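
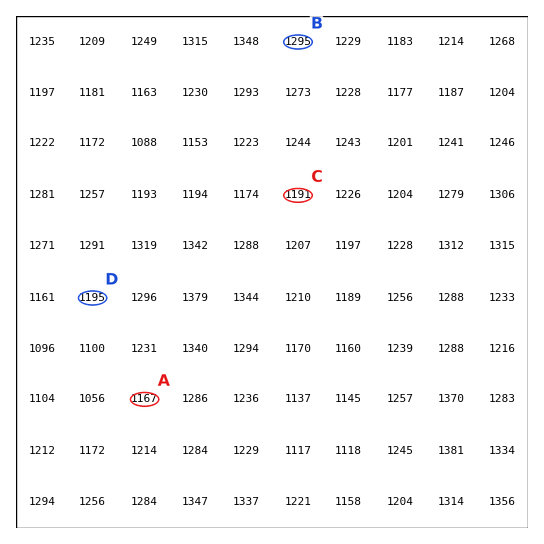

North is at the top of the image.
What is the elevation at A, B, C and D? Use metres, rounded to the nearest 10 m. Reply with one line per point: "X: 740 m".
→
A: 1170 m
B: 1300 m
C: 1190 m
D: 1200 m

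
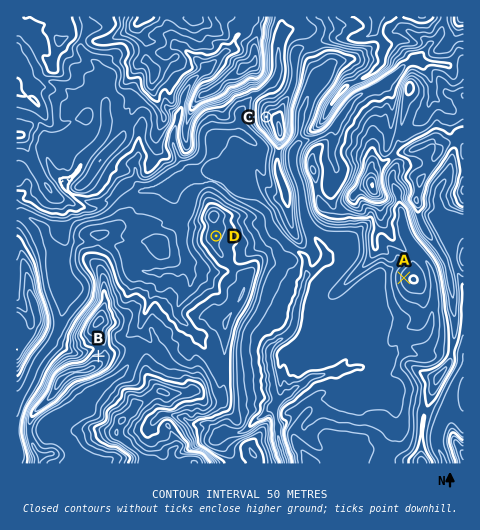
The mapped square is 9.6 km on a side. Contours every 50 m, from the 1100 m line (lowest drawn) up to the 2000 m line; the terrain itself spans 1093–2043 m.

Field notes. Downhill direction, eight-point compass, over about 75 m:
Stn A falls W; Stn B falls N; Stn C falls W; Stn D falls SE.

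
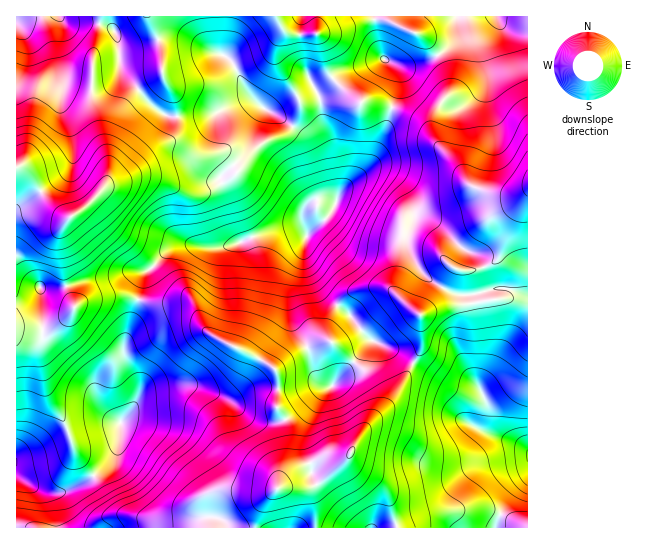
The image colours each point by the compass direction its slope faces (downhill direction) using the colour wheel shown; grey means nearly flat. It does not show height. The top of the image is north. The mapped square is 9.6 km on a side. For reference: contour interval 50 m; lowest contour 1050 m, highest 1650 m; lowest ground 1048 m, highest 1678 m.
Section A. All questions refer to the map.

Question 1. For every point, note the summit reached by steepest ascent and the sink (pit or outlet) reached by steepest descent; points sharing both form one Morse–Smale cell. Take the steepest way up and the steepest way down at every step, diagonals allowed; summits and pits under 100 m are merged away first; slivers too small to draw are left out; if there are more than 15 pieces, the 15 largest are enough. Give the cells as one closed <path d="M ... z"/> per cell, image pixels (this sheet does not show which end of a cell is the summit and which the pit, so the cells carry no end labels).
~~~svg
<path d="M275 16l-126 1 12 33 2 25 12 23 2 27-6 14-18 10-20 18 2 1 20-17 8-4 11 0 21 9 22-3 6 2 8 6 6 10-22 16-21 8-12-3-20-11-16-4-9 0-31 8-20 22-16 10-10 14-1 8 6 44 10 24 7-6 25-5 20 0 11 4 6-26 21-21 14-8 18 0 9 3 21-1 58-20 16 0 6 8 22-20 10-21 33-32 15-35 5-18-22-8-9 2-10-7-22-22-10-39-2-2-30 0-6-6z"/><path d="M142 300l-5 1-13 42 1 18 14 25-2 13-6 12-11 12-1 23-4 11-4 4-22 19-18 9-13 4-14 0 9 6 4 29 197 0 9-25 16-16 4-8 7-7 28-12 23 3 10-9 16-28 28-29 18-34-19-12-25-12-18-24-13-10-10 18-1 12 2 6-6 0-21 8-28 19-9-7-56-28-5-4-7-18-6-8-41 0z"/><path d="M21 167l-5 0 0 360 39 1 1-15-3-14-6-6-6-2 10 2 14-1 20-9 16-12 14-14 5-18 0-16 11-12 6-12 2-13-15-29 0-14 13-38 0-6-10-3-20 0-25 5-7 6-2-2-8-22-6-44 1-8 9-13-20-15-16-24z"/><path d="M415 364l-3 1-21 37-28 29-12 23-10 9-23-3-28 12-7 7-4 8-16 16-6 12-2 13 241-1 12-29 20-21 0-28-18-9-15-4-8-6 0-25-8-16-20 0-8-2z"/><path d="M394 108l-3 2-4 17-15 35-33 32-10 21-21 18-4 13 0 9 4 14 9 17 20 19 17-14 29-4 10 4 28 24 16-18 17-29 8 3 11 0 13-4 11-8 6-14 4-23 17-20 4-7 0-5-14 5-19 0-25-10-15-23-20-20-10-17-7-6z"/><path d="M149 16l-133 1 0 149 5 1 12 12 18 26 16 12 19-10 18-20 4-10 1-43 14-27 18-19 22-13-2-25z"/><path d="M497 16l-39 0-2 21-3 5-14 13-25 10-15 0-6-2 6 10 0 13-7 21 30 14 13 21 20 20 15 23 25 10 19 0 14-6 0-156-22-5z"/><path d="M301 227l-16 0-11 2-47 18-21 1-9-3-18 0-6 3-29 26-5 25 11 4 41 0 6 8 7 18 5 4 66 35 27-19 21-8 6 0-2-6 1-12 9-17-17-16-12-21-4-14 3-21z"/><path d="M527 196l-20 26-4 23-6 14-11 8-13 4-11 0-8-3-17 29-17 18 1 34-8 14 38 24 8 2 20 0 8 16 0 25 8 6 15 4 16 8 2-1z"/><path d="M457 16l-67 0 1 7-8-4-10 0-32 10-24 5 6 11 4 22 5 11 29 25 9-2 21 7 8-22 0-13-7-10 22 2 25-10 14-13 3-5z"/><path d="M163 76l-22 12-14 14-10 13-9 26 0 36-2 8 31-8 9 0 16 4 20 11 12 3 21-8 22-16-6-10-8-6-6-2-22 3-21-9-11 0-12 6-22 20-8 4 32-28 18-10 4-5 2-9-1-22-3-9z"/><path d="M383 287l-29 4-9 6-6 6 0 3 12 9 18 24 45 24 7-14-1-34-27-24z"/><path d="M527 477l-19 21-11 23 0 7 31-1z"/><path d="M317 16l-41 1 5 10 6 6 26 2 4-2z"/><path d="M527 16l-29 0-1 2 12 11 18 3z"/>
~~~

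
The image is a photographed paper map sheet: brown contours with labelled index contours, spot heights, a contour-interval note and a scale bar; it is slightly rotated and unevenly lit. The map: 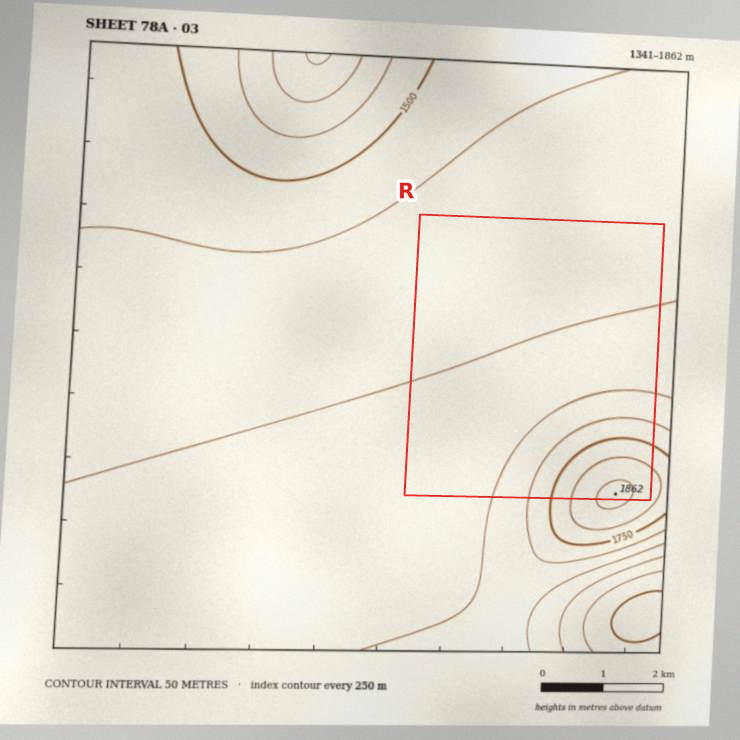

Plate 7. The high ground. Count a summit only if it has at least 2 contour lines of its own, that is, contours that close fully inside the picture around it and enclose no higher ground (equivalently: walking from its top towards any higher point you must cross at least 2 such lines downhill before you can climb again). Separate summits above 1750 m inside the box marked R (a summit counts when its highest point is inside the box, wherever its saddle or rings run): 1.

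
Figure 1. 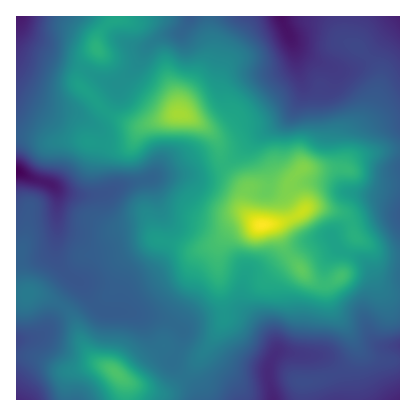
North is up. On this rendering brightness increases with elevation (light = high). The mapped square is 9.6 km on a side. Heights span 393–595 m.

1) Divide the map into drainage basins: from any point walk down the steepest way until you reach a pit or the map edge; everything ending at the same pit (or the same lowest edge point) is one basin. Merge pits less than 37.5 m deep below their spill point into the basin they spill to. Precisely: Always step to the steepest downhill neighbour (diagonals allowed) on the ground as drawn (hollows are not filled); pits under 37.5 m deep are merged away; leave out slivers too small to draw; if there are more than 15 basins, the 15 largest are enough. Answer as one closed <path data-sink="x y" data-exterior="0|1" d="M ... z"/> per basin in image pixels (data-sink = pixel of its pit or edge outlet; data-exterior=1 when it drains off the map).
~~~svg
<path data-sink="16 172" data-exterior="1" d="M182 114l-6 0-26 9-6 3-12 15-16 4-34-5-36 2-14-5-16-1 0 158 20 0 26 12 12 14 8 22 6 10 8 9 8 5-14-1-18 7-4 6 0 22 58 0-2-20 30 12 6 1 10-3 23-22 22-32 10-18-7-48 0-20 2-6 10-13 8-4 10-3 11 0-14-14-1-12 2-8-23-28-4-18-5-8-18-15z"/><path data-sink="282 16" data-exterior="1" d="M400 16l-284 0 0 4-8 3-9 11-3 8 1 8-14 16-4 10 0 8 27 28 24 12 12 2 34-12 6 0 24 14 13 16 4 18 23 28-2 8 1 12 15 15 22-3 28-15 14 1 18 5 6 5 7 18 13 10 2 20 9 20 11 8 10 0z"/><path data-sink="274 400" data-exterior="1" d="M270 224l-22 0-10 3-8 4-10 13-2 6 0 20 7 48-10 18-22 32-19 19-14 6-22-6-14-7 2 20 274 0 0-106-10 0-11-8-9-20-2-20-12-9-10 15-4 22-14 10-8 0-10-5-7-7-18-22-10-24z"/><path data-sink="16 16" data-exterior="1" d="M116 16l-100 0 0 120 16 1 14 5 36-2 34 5 16-4 13-15-9 0-26-12-31-30 0-8 4-10 14-16-1-8 3-8 9-11 8-3z"/><path data-sink="16 400" data-exterior="1" d="M30 293l-14 3 0 104 50 0 4-26 20-9 12-1-6-3-8-9-6-10-8-22-12-14-18-10z"/>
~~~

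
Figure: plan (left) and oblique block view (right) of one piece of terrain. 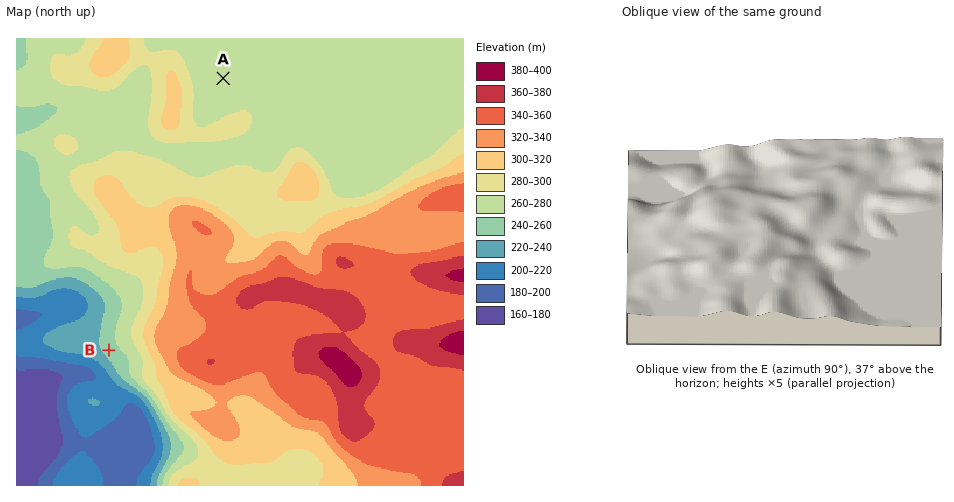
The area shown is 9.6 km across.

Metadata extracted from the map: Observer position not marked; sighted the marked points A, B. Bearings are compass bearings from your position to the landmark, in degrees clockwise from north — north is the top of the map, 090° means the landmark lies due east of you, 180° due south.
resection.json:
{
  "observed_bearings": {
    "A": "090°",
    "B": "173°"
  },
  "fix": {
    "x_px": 75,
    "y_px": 78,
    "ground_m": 285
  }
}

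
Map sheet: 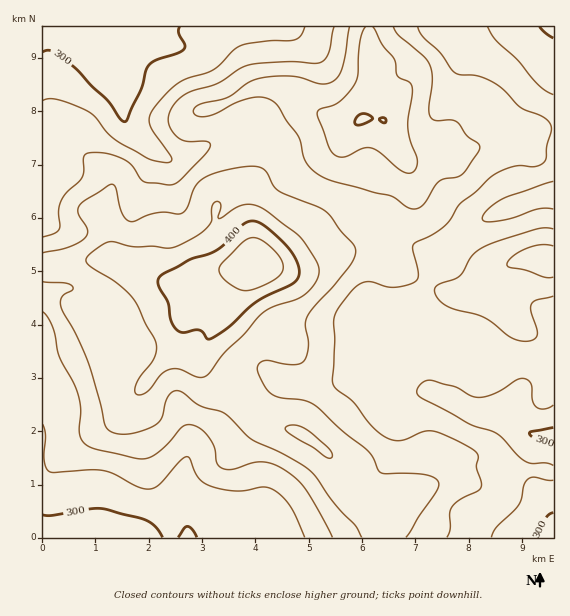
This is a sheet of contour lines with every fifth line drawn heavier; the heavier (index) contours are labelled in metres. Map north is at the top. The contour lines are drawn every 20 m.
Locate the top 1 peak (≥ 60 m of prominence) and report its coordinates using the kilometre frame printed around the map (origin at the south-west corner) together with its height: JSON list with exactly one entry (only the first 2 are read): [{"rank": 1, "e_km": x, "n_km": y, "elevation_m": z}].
[{"rank": 1, "e_km": 4.06, "n_km": 5.11, "elevation_m": 434}]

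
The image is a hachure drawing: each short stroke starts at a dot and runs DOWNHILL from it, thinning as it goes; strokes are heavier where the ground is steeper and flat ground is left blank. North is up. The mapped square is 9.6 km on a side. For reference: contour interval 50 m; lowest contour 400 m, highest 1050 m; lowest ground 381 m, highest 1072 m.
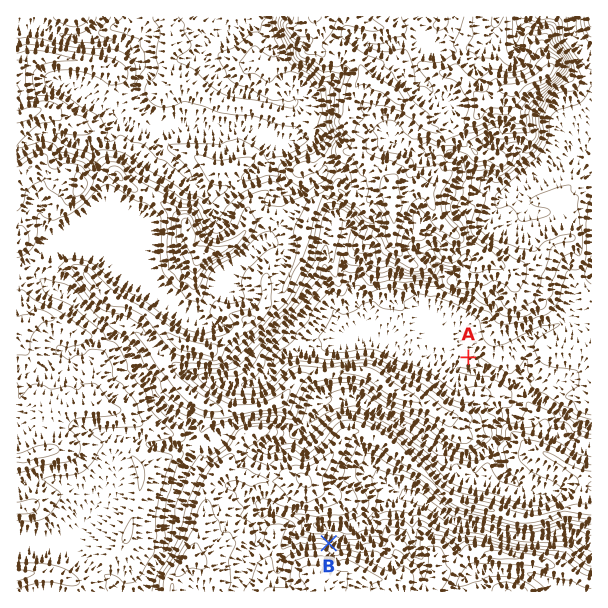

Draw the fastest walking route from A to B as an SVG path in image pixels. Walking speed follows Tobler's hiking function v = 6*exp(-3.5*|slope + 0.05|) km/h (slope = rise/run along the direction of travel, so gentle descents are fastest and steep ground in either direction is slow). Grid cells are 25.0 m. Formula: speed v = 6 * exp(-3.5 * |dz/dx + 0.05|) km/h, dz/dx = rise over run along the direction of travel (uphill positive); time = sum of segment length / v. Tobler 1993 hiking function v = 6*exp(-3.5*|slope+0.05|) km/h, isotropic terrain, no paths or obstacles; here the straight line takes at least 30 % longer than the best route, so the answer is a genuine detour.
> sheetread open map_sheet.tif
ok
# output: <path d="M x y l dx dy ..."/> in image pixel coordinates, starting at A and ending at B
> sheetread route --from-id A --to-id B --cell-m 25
<path d="M468 357l3 2 2 1 3 6-2 3 0 2 2 3 3 3 6 3 1 1 8 15 0 3-3 6 0 2 1 3 2 1 3 2 1 1 2 3 0 2-5 9 0 9-7 16-12 12-5 9-10 11-3 1-9 0-12-6-3 0-3 2-2 0-15-8-19 0-9 5-3 6 0 7-5 9 0 3-9 18-13 14-15 7-12 0"/>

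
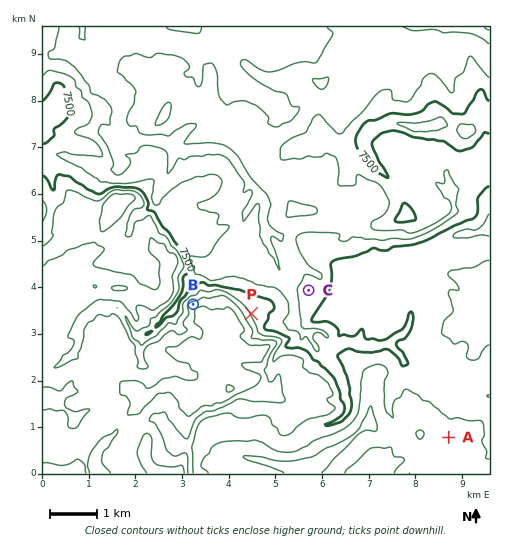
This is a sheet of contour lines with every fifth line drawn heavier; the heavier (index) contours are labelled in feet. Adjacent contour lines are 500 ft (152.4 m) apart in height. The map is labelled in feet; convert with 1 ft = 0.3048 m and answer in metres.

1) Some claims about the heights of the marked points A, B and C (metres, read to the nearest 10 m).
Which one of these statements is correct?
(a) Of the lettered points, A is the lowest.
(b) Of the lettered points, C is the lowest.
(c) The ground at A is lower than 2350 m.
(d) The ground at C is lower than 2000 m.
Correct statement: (b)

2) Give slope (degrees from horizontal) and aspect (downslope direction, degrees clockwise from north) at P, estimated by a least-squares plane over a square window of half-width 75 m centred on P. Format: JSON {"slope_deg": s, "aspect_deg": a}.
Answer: {"slope_deg": 31, "aspect_deg": 64}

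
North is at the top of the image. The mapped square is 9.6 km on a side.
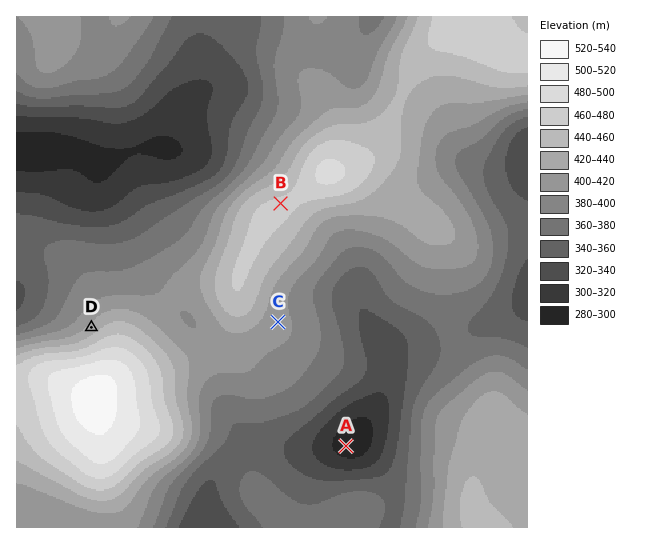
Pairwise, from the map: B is above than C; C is below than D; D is above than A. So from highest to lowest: B D C A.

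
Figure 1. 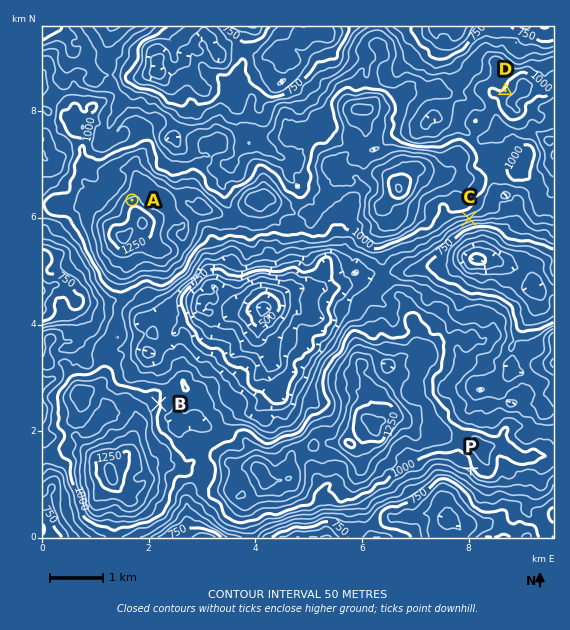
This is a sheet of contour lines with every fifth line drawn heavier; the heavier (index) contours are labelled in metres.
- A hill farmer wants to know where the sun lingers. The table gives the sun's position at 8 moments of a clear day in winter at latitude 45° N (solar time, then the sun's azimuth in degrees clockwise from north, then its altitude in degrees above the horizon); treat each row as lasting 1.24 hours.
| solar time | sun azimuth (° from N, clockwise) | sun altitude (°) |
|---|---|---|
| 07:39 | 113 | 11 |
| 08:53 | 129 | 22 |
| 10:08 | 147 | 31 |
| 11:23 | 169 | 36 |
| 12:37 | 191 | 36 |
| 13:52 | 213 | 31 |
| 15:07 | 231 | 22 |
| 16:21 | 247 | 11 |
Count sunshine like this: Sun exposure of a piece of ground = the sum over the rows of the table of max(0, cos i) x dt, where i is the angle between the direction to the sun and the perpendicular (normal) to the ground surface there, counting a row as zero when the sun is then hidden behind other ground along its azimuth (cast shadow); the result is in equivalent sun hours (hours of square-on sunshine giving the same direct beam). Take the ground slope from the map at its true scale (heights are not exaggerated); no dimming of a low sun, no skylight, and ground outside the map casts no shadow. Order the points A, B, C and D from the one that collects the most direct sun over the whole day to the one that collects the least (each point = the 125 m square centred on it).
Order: C > B > D > A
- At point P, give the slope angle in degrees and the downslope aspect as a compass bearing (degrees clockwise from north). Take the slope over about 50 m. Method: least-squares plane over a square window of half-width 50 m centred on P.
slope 27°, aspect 233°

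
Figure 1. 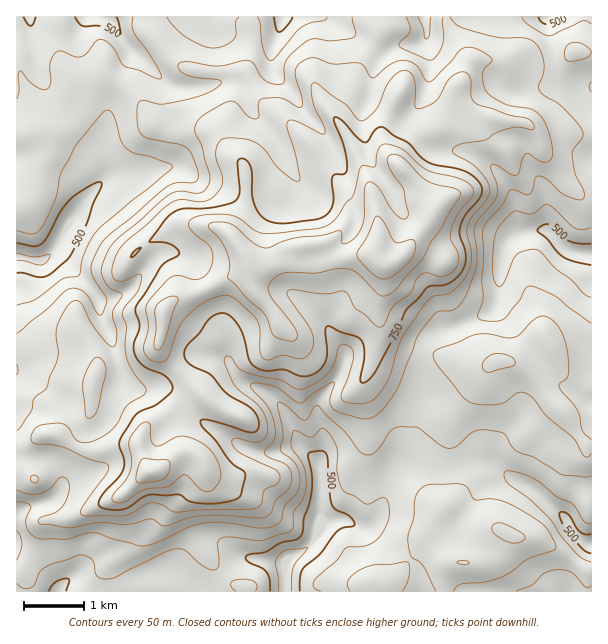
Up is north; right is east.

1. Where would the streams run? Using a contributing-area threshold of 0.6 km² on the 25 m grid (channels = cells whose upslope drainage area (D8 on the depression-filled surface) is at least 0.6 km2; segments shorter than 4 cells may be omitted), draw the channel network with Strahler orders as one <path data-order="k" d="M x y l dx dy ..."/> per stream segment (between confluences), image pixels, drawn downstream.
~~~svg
<path data-order="1" d="M524 591l42 0"/><path data-order="2" d="M186 585l2 2 0 4 1 0"/><path data-order="1" d="M68 581l-9 9"/><path data-order="3" d="M285 578l0 13"/><path data-order="1" d="M177 575l9 9 0 1"/><path data-order="1" d="M242 555l1 2 12 1 2 2 25 0 0 10 2 2 0 4 1 2"/><path data-order="3" d="M312 536l-1 9-5 4-1 0-6 5-8 1 0 5-4 9-2 9"/><path data-order="1" d="M150 527l0 3-1 1 0 17 37 37"/><path data-order="1" d="M464 516l9-12 1-4 18-18 2 0 3-3 15 0"/><path data-order="2" d="M57 494l-7 7-24 6-3 2-6 6 0 28"/><path data-order="1" d="M60 488l-3 6"/><path data-order="1" d="M77 479l-6 1-14 14"/><path data-order="2" d="M513 479l18 9 6 6 2 0 31 30 5 10 6 6 6 3 4 0 0 2"/><path data-order="3" d="M320 468l0 45-5 6-3 17"/><path data-order="2" d="M318 464l0 3 2 1"/><path data-order="1" d="M495 464l12 12 2 0 3 3"/><path data-order="1" d="M500 437l-3 4 0 21 16 17"/><path data-order="1" d="M201 422l15 7 3 3 9 5 5 4 4 2 3 3 6 3 9 1 2 2 21 0 1-2 9-1 2-2 12 0 16 17"/><path data-order="1" d="M110 414l3-18 6-9 1-9"/><path data-order="1" d="M420 405l-1 15-2 2 0 15-18 18-4 18-6 12 0 3-2 1-3 12-3 5 0 3-3 6-12 12-9 0-10-6-20 0-15 15"/><path data-order="1" d="M129 387l-9-9"/><path data-order="2" d="M120 378l0-6-1-1 0-6-2-2 0-4-1-2-2-10-1-2-2-7-9-17 0-3-1-1 0-9-2-2 0-6-1-3"/><path data-order="1" d="M32 377l-2-2-13-1 0-3"/><path data-order="2" d="M228 362l3 6 5 4 0 2 9 9 6 1 15 8 3 3 1 0 12 12 14 25 0 3 4 9 18 18 0 2"/><path data-order="1" d="M222 357l2 0 4 5"/><path data-order="1" d="M225 338l0 16 3 5 0 3"/><path data-order="1" d="M440 330l3 0 1-1 6 0 2-2"/><path data-order="2" d="M329 329l4 6 0 1 8 8 3 6 0 13-9 18-9 9 0 2-6 6-2 3 0 19 2 2 0 4 1 2 0 28-1 2 0 10"/><path data-order="2" d="M452 327l7-1 11-6 3 0 4-3 3 0 6-3 11-11 0-4 1-2 0-21 2-1 0-9 1-2 2-13 3-6 10-11"/><path data-order="1" d="M329 321l0 8"/><path data-order="1" d="M440 320l6 7 6 0"/><path data-order="1" d="M306 306l23 23"/><path data-order="2" d="M98 297l-8-9 0-1-34-35-3 0-6 6-2 0"/><path data-order="1" d="M17 285l0-28"/><path data-order="1" d="M591 281l0-27"/><path data-order="3" d="M45 258l-1 2-14 0-1-2-5 0-1-1-6 0"/><path data-order="1" d="M182 254l-21 0-3 3-2 0-13 13 0 2-5 4 0 2-4 4 0 2-9 9-9 4-18 0"/><path data-order="2" d="M516 234l2-1 7 0 2-2"/><path data-order="2" d="M551 233l15 16 6 2 1 1 6 0 2 2 10 0"/><path data-order="2" d="M527 231l21 0 3 2"/><path data-order="1" d="M354 212l-3-8-7-7-24 0-8-8-4-1-15-15"/><path data-order="2" d="M83 201l-6 8-3 7-8 8-6 12 0 3-3 6-12 13"/><path data-order="1" d="M396 201l-1-1 0-3-2-2-1-6-3-3-3-6-5-4 0-2-9-9-3-6 0-4-1-2 0-7-2-2 0-4-1-2 0-4-2-2 0-24 6-12 0-4 2-2 0-10 1-2 0-4 2-2 0-3 3-6 15-15 3-1 3 0 1-2 15 0 2-1 3 0 7-8 0-6"/><path data-order="1" d="M297 191l0-12-4-5 0-1"/><path data-order="1" d="M542 185l1 3 0 4 2 2 0 33 6 6"/><path data-order="2" d="M293 173l-11-20 0-3-4-9-8-9 0-1-18-18-9-24-7-8-15 0-6 3-12 2-2 1-25 0-2-1-3 0-10-9-2 0-34-33 0-2-5-4-6-11-9-9-3-1-12 0"/><path data-order="1" d="M185 170l-6-2-2-1-12 0-1 1-6 0-2 2-4 0-2 1-7 0-2 2-25 0-2 1-3 0-6 6-1 0-21 21"/><path data-order="1" d="M462 152l5 0 1 1 3 0 2 2 6 1 9 8 1 0 12 12 0 1 5 5 0 1 6 8 0 3 1 1 0 17 2 1 0 8 1 1 0 3 6 6 5 0"/><path data-order="1" d="M105 132l0 8-1 1 0 38-21 21 0 1"/><path data-order="1" d="M318 128l0-2-16-16-6-12-21-21-2-6-1-2 0-21 4-9 0-3 2-1 0-3 3-6 1-9"/><path data-order="1" d="M426 90l0-6 2-1 0-9 1-2 0-22-1-2 0-16-2-2"/><path data-order="1" d="M506 90l22 0 2-1 61 0 0-2"/><path data-order="1" d="M38 71l0-5-2-1 0-17-1-1 0-6-2-2 0-7-1-2 0-7-2-2 0-4"/><path data-order="2" d="M426 30l0-9-1-1 0-3"/><path data-order="1" d="M329 20l-2-2-4 0-2-1-39 0"/><path data-order="1" d="M86 17l4 0"/><path data-order="1" d="M507 17l47 0"/>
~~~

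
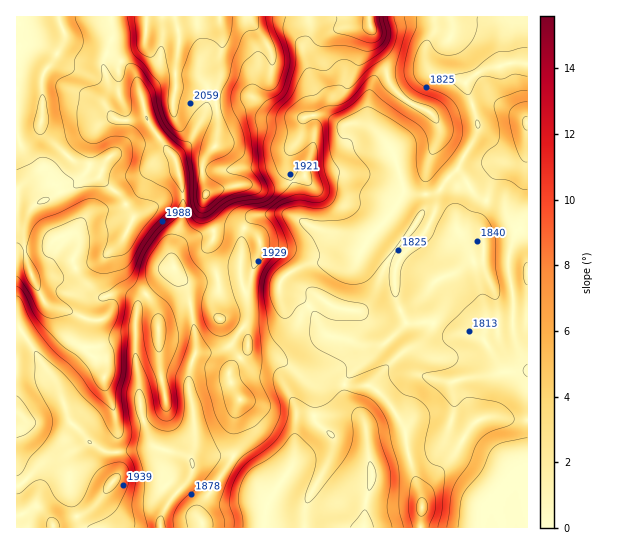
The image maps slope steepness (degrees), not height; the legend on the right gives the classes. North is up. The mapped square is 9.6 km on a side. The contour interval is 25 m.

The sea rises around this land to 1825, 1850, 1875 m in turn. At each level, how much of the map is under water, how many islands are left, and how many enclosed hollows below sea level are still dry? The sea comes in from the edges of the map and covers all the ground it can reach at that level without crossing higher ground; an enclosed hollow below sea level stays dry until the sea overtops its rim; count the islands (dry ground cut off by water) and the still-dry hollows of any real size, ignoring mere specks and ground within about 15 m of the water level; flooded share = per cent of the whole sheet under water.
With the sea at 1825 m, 21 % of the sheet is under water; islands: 0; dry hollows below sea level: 0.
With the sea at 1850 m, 38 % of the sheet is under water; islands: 0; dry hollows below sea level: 0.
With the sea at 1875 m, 47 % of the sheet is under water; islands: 0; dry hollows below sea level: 0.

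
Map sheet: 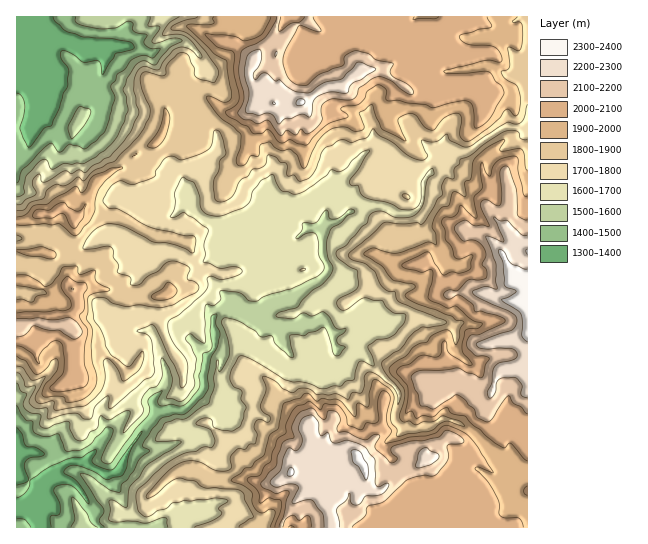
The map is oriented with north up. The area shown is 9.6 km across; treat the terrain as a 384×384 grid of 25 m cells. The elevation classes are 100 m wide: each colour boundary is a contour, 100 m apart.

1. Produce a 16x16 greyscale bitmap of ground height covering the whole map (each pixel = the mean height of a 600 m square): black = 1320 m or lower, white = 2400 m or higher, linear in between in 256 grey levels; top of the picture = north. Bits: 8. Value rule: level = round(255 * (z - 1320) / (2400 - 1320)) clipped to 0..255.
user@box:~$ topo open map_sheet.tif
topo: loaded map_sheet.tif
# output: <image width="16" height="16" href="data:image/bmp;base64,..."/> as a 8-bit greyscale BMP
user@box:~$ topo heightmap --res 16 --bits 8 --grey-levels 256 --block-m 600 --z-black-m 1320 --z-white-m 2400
<image width="16" height="16" href="data:image/bmp;base64,Qk02BQAAAAAAADYEAAAoAAAAEAAAABAAAAABAAgAAAAAAAABAAATCwAAEwsAAAABAAAAAAAAAAAAAAEBAQACAgIAAwMDAAQEBAAFBQUABgYGAAcHBwAICAgACQkJAAoKCgALCwsADAwMAA0NDQAODg4ADw8PABAQEAAREREAEhISABMTEwAUFBQAFRUVABYWFgAXFxcAGBgYABkZGQAaGhoAGxsbABwcHAAdHR0AHh4eAB8fHwAgICAAISEhACIiIgAjIyMAJCQkACUlJQAmJiYAJycnACgoKAApKSkAKioqACsrKwAsLCwALS0tAC4uLgAvLy8AMDAwADExMQAyMjIAMzMzADQ0NAA1NTUANjY2ADc3NwA4ODgAOTk5ADo6OgA7OzsAPDw8AD09PQA+Pj4APz8/AEBAQABBQUEAQkJCAENDQwBEREQARUVFAEZGRgBHR0cASEhIAElJSQBKSkoAS0tLAExMTABNTU0ATk5OAE9PTwBQUFAAUVFRAFJSUgBTU1MAVFRUAFVVVQBWVlYAV1dXAFhYWABZWVkAWlpaAFtbWwBcXFwAXV1dAF5eXgBfX18AYGBgAGFhYQBiYmIAY2NjAGRkZABlZWUAZmZmAGdnZwBoaGgAaWlpAGpqagBra2sAbGxsAG1tbQBubm4Ab29vAHBwcABxcXEAcnJyAHNzcwB0dHQAdXV1AHZ2dgB3d3cAeHh4AHl5eQB6enoAe3t7AHx8fAB9fX0Afn5+AH9/fwCAgIAAgYGBAIKCggCDg4MAhISEAIWFhQCGhoYAh4eHAIiIiACJiYkAioqKAIuLiwCMjIwAjY2NAI6OjgCPj48AkJCQAJGRkQCSkpIAk5OTAJSUlACVlZUAlpaWAJeXlwCYmJgAmZmZAJqamgCbm5sAnJycAJ2dnQCenp4An5+fAKCgoAChoaEAoqKiAKOjowCkpKQApaWlAKampgCnp6cAqKioAKmpqQCqqqoAq6urAKysrACtra0Arq6uAK+vrwCwsLAAsbGxALKysgCzs7MAtLS0ALW1tQC2trYAt7e3ALi4uAC5ubkAurq6ALu7uwC8vLwAvb29AL6+vgC/v78AwMDAAMHBwQDCwsIAw8PDAMTExADFxcUAxsbGAMfHxwDIyMgAycnJAMrKygDLy8sAzMzMAM3NzQDOzs4Az8/PANDQ0ADR0dEA0tLSANPT0wDU1NQA1dXVANbW1gDX19cA2NjYANnZ2QDa2toA29vbANzc3ADd3d0A3t7eAN/f3wDg4OAA4eHhAOLi4gDj4+MA5OTkAOXl5QDm5uYA5+fnAOjo6ADp6ekA6urqAOvr6wDs7OwA7e3tAO7u7gDv7+8A8PDwAPHx8QDy8vIA8/PzAPT09AD19fUA9vb2APf39wD4+PgA+fn5APr6+gD7+/sA/Pz8AP39/QD+/v4A////AAodLEhUVV5/ss3GsK6uq5wPEyEwZ3N2n9Pa3Mu4raSWFiYmJUBYZX7B2dW1vbueoD1bUUEtRFRrnr2Zl5igs69onYJkQ0BNaGdfZYaywcTNnaGEbVhFP1FFSU1okZ++1q+zfGRhTjc2PEJOVGuIsNaIm4l3gmxLSkRHWHCSrcbrgn95amxpUk1NSmeJmJu24oiSfXBoYFNOSkNPa26hvMtbhIZpY1pyW1pSVGVlfKK1Lz1TfHhtdn19dF9kb2eLmxEiKFODfoOpvaeGgYOBkHgMFiFJf3+L09fItZ+opK2PCRIUL1lvi824ssa4qqelhQwTISRHdZqiubCrpqutoY8="/>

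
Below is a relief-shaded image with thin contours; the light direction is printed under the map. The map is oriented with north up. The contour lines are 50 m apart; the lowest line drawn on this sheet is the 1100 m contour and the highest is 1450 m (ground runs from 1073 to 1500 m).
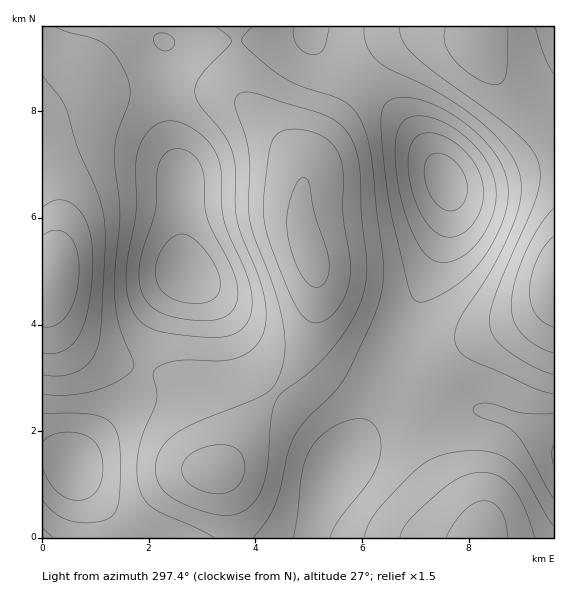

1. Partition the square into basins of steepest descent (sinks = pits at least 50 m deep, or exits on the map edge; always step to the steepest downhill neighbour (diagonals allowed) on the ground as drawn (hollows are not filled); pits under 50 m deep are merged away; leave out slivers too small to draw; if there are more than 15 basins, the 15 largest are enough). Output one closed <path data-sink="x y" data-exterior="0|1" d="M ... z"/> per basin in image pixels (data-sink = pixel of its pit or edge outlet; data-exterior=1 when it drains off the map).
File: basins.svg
<path data-sink="445 180" data-exterior="0" d="M553 26l-318 1 2 45 4 21 6 11 43 45 9 14 4 10-2 50 16 56 0 28-3 16 1 22 7 11 17 13 70 34 6 9 4 14-1-14 5-19 12-18 20-21 17-12 64-29 18-17z"/><path data-sink="188 273" data-exterior="0" d="M235 26l-193 1 0 120 8 13 8 33 0 42-9 45 0 20 4 13 12 19 20 17 26 12 58 16 22 10 15 18 8 19 4 25-2 21 5-3 10-11 27-43 31-36 10-16 12-30 6-30-2-29-14-49 2-50-4-10-9-14-43-45-6-11-4-21 0-40z"/><path data-sink="336 468" data-exterior="0" d="M315 313l-9 34-11 21-37 45-27 43-10 11-6 4 6 5 6 16 6 24 1 21 245 1 2-7-3-8-28-34-16-24-12-26-5-23-6-11-24-14-39-17-24-16-10-17z"/><path data-sink="72 465" data-exterior="0" d="M48 279l-6 1 0 257 191 1 0-22-6-24-6-16-6-5 3-14-3-28-5-16-9-16-10-10-15-8-65-18-34-18-12-11-12-19-4-13z"/><path data-sink="553 455" data-exterior="1" d="M553 297l-17 16-64 29-17 12-24 26-12 24 0 23 7 21 20 36 32 39 3 8-1 7 74-1z"/>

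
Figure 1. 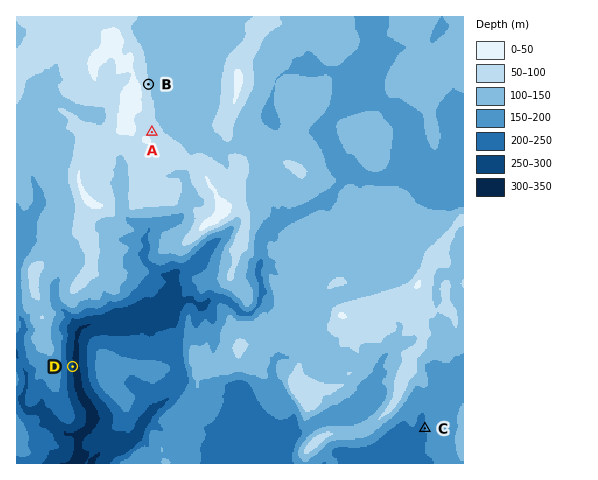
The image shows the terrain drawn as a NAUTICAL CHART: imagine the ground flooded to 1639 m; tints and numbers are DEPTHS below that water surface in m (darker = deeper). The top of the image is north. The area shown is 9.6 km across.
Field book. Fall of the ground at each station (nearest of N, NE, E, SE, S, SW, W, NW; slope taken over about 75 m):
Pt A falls NE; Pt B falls E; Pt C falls W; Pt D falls E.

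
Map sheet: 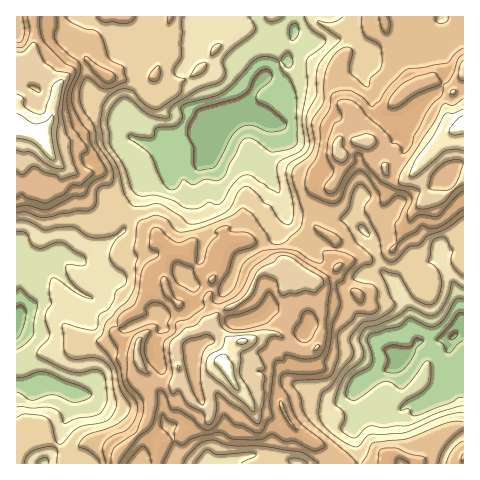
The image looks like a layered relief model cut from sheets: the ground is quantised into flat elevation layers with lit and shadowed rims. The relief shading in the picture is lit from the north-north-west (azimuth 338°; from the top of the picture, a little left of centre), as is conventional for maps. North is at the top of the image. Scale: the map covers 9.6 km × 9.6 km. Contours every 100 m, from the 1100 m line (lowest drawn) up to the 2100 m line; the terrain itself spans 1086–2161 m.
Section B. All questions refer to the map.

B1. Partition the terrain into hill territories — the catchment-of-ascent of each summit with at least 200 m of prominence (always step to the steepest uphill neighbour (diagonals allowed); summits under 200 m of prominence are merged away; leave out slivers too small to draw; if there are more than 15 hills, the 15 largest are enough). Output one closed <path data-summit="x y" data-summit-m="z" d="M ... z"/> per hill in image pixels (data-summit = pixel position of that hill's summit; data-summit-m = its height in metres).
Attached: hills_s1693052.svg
<path data-summit="223 361" data-summit-m="2158" d="M263 115l-13 0-15 7-10 10-12 21-6 5-10-4-9 0-20 12-4-2-23 7 1 15-19 45-42 29-12-4-12-8-5 2-7 9-29-1 0 126 15 2 9-6 9 0 28 12-3 3-1 12-9 17-5 18-14 18 0 4 419-1 0-73-5-3-11 8-23 12-7-4-8 0-24 17-19 0-13 3-1-26 4-7 27-19 9-4 6-6 0-5 8-2 10-12-7-16-1-18-13-22-12-13-13-35-15-16-8-3-15 0-17-7-29 1-3-2-4-17-14-29 1-10 7-14 0-18z"/><path data-summit="17 123" data-summit-m="2161" d="M295 16l-278 0-1 241 29 2 7-9 5-2 12 8 12 4 42-28 19-46-1-15 23-7 4 2 20-12 9 0 10 4 2-1 16-25 10-10 10-5-3-11 17-24 5-5 14 0 9-7 1-16 7-25z"/><path data-summit="456 127" data-summit-m="2132" d="M442 16l6 22 0 9-4 5-11-2-9-12-14 4-4-8 0-18-55 0 5 9 0 10-3 4-42 4-17-9-6 20-1 16-9 7-14 0-22 29 3 12 5-3 13 0 11 8 0 18-7 14-1 10 14 29 4 17 3 2 29-1 17 7 15 0 8 3 15 16 13 35 11 11 1-5 9-10 16-3 16-7 4-4-1-9 12-7 12-12 0-206-13 1z"/>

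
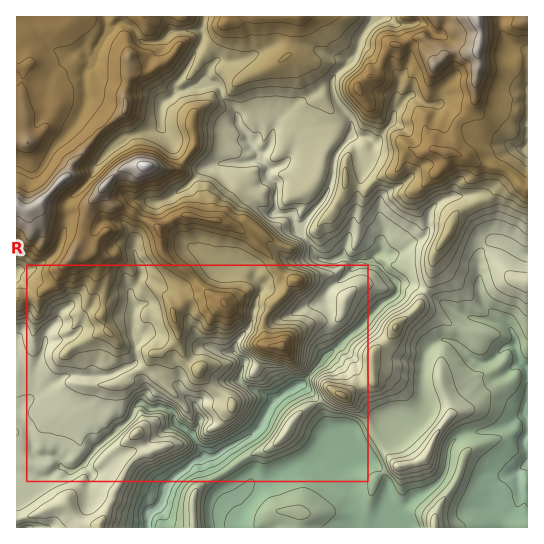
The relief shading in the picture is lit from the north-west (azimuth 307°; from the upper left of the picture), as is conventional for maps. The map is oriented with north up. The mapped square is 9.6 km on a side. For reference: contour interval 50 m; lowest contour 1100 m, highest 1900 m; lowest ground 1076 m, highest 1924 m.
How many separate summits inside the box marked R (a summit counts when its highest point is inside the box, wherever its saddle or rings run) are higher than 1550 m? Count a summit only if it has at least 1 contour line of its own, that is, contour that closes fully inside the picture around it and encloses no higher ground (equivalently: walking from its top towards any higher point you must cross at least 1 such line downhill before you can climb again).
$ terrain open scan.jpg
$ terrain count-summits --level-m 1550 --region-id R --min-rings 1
6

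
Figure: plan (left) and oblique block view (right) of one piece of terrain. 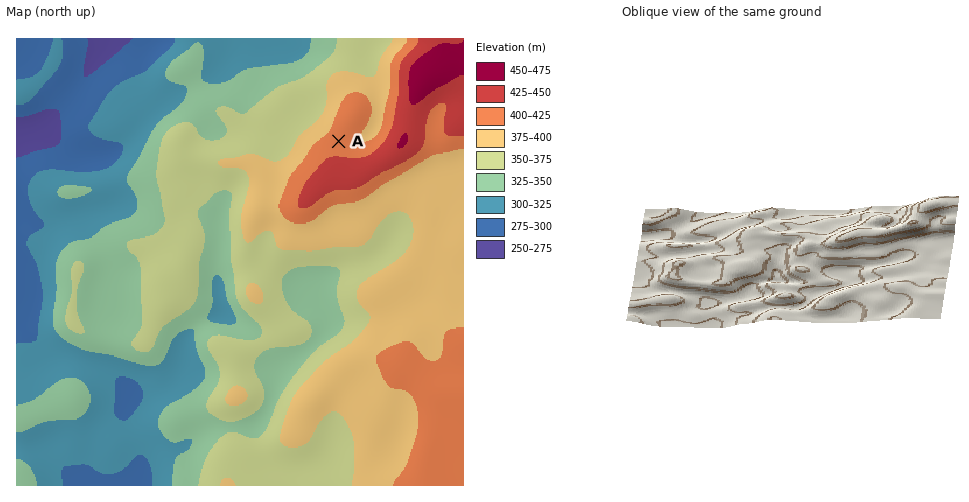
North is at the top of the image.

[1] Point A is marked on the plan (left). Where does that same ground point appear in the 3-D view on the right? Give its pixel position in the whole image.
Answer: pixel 867 227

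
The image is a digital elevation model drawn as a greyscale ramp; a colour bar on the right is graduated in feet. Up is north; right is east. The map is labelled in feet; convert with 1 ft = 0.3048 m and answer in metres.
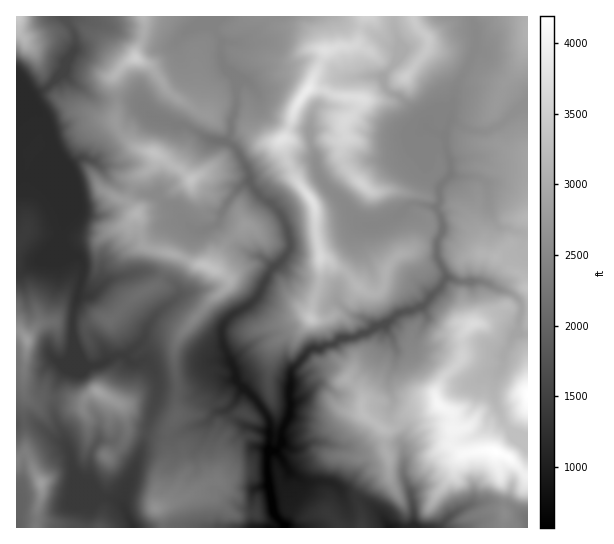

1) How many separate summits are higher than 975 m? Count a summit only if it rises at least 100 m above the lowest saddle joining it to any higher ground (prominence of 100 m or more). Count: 7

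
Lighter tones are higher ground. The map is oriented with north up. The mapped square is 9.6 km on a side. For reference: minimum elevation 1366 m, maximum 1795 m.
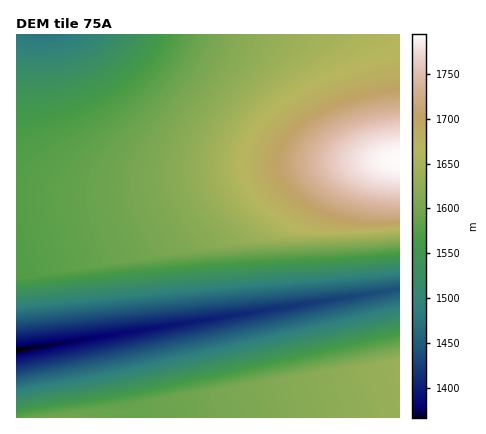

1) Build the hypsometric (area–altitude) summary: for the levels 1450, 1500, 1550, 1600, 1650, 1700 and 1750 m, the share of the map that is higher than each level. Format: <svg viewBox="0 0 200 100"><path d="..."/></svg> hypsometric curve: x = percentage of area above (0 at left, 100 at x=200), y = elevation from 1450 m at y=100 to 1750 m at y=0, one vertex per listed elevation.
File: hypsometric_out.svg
<svg viewBox="0 0 200 100"><path d="M182 100l-19-17-25-16-54-17-45-17-21-16-11-17"/></svg>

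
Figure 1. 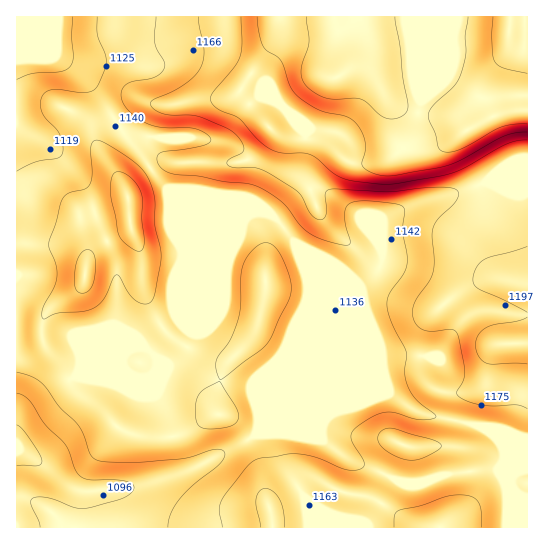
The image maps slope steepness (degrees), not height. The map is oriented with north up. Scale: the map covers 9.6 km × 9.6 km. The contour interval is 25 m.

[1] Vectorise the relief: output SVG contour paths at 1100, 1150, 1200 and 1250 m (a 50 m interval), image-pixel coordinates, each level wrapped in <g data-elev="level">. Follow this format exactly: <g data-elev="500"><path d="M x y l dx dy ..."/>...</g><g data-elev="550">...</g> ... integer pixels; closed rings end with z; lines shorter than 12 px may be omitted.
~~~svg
<g data-elev="1100"><path d="M17 393l6 2 6 5 16 24 20 20 4 7 6 19 6 7 9 3 33 1 9 2 2 4-3 6-8 5-37 10-12-1-27-9-8-1-6 1-2 3 0 4 8 16 1 6"/><path d="M73 17l-1 20 1 21-4 9-10 5-28 2-14 5"/></g><g data-elev="1150"><path d="M205 429l24-2 6-4 3-4 0-5-1-5-18-28-16 9-6 9-2 11 2 12 2 4z"/><path d="M220 379l5-2 41-32 6-8 18-39 1-13-4-16-9-18-9-8-7 0-7 5-7 7-5 10-2 10 0 30-3 14-8 20-11 16-3 7 0 9z"/><path d="M42 318l3 1 13-6 25-2 12-4 9-9 9-19 4-4 3 2 10 18 8 7 5 2 6-1 5-7 7-41-6-30 0-24-3-15-6-12-9-10-19-13-19-10-5 0-3 5 1 28-2 11-5 4-18 5-4 4-2 5-5 19-7 21 0 6 7 17 1 13-4 10-10 18z"/><path d="M156 17l-1 25 2 8 7 12 0 7-4 5-6 3-21 4-7 4-5 8 2 9 9 12 17 10 14 4 32 1 12 5 4 5-3 4-6 3-37 5-6 2-2 4 0 4 2 5 4 4 12 4 23 2 24 5 24 2 11 3 12 7 13 9 18 23 9 8 13 6 21 6 6 0 1-2-5-28 1-8 4-4 8-2 13 0 24 3 9 3 1 4-2 20 4 23 0 11-4 9-14 21-2 7 0 7 5 16 14 26-1 22 3 14 9 13 18 14 1 3-6 2-11 1-24-7-9-1-11 3-13 8-9 7-2 5 2 8 11 20-1 4-5 3-13-1-27-11-19-4-11 0-33 6-9 8-25 33-2 10 3 16"/></g><g data-elev="1200"><path d="M527 317l-8 4-24 3-8 3-9 8-3 10 3 10 8 8 7 1 34 0"/><path d="M527 246l-44 14-7 7-3 12 1 6 4 4 25 11 24 12"/><path d="M241 17l1 28-2 13-7 11-20 24-2 8 7 8 21 10 20 22 14 9 10 3 19 0 8 1 8 5 16 15 12 5 43 5 62-11 15-6 40-23 11-3 10-1"/></g><g data-elev="1250"><path d="M306 17l3 25-8 29 1 8 4 7 9 7 11 5 9 1 20-1 7 2 19 15 10 4 12-4 4-4 1-5-5-28-3-32-5-29"/><path d="M468 17l-3 18 1 20-6 22-7 10-20 19-5 8 1 5 6 15 4 15 6 3 10-1 12-5 34-19 12-3 14 0"/></g>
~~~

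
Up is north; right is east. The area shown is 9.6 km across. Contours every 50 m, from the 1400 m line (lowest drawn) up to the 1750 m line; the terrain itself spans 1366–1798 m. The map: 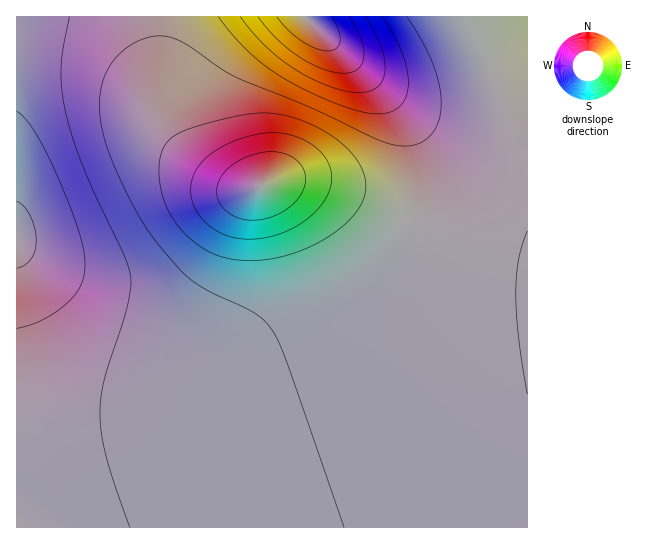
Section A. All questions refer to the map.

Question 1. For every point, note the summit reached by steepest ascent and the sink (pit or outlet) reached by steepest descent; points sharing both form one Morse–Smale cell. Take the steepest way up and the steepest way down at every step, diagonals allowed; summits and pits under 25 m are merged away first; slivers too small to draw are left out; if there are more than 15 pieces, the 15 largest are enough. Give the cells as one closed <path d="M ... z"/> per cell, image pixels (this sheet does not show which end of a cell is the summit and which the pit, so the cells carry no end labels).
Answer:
<path d="M158 16l-142 1 0 510 511 1 1-271-94-25-76-33-33-12-28-6-18 0-22 7-11 0-15-4-16-8-28-21-16-18-10-15-4-13z"/><path d="M527 16l-368 0-2 57 2 41 8 17 20 24 20 16 24 13 15 4 11 0 22-7 35 3 31 9 89 39 93 24z"/>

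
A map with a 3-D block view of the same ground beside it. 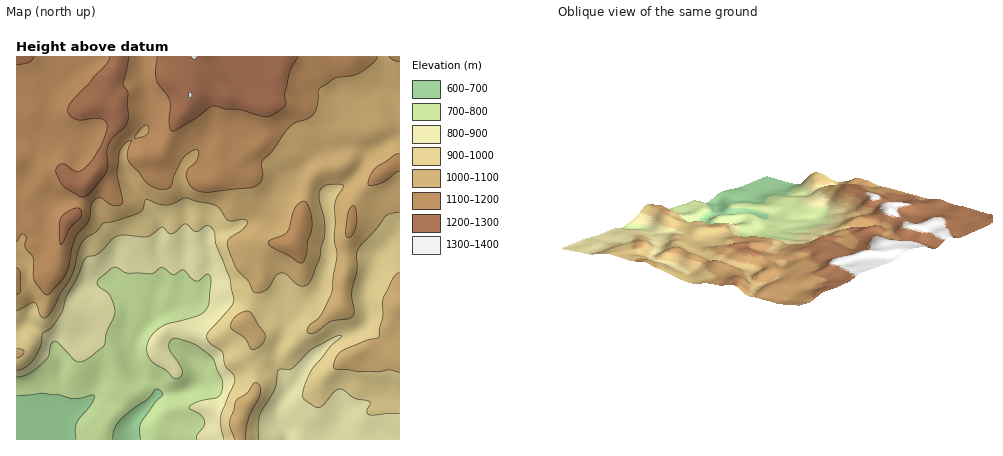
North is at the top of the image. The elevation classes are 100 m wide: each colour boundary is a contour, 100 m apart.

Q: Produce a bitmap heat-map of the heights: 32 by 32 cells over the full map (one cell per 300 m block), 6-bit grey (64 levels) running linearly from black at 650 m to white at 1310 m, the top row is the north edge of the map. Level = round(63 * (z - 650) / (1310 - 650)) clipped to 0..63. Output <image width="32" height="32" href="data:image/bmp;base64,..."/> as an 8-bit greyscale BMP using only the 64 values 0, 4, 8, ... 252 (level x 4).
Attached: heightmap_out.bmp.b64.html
<image width="32" height="32" href="data:image/bmp;base64,Qk02CAAAAAAAADYEAAAoAAAAIAAAACAAAAABAAgAAAAAAAAEAAATCwAAEwsAAAABAAAAAAAAAAAAAAEBAQACAgIAAwMDAAQEBAAFBQUABgYGAAcHBwAICAgACQkJAAoKCgALCwsADAwMAA0NDQAODg4ADw8PABAQEAAREREAEhISABMTEwAUFBQAFRUVABYWFgAXFxcAGBgYABkZGQAaGhoAGxsbABwcHAAdHR0AHh4eAB8fHwAgICAAISEhACIiIgAjIyMAJCQkACUlJQAmJiYAJycnACgoKAApKSkAKioqACsrKwAsLCwALS0tAC4uLgAvLy8AMDAwADExMQAyMjIAMzMzADQ0NAA1NTUANjY2ADc3NwA4ODgAOTk5ADo6OgA7OzsAPDw8AD09PQA+Pj4APz8/AEBAQABBQUEAQkJCAENDQwBEREQARUVFAEZGRgBHR0cASEhIAElJSQBKSkoAS0tLAExMTABNTU0ATk5OAE9PTwBQUFAAUVFRAFJSUgBTU1MAVFRUAFVVVQBWVlYAV1dXAFhYWABZWVkAWlpaAFtbWwBcXFwAXV1dAF5eXgBfX18AYGBgAGFhYQBiYmIAY2NjAGRkZABlZWUAZmZmAGdnZwBoaGgAaWlpAGpqagBra2sAbGxsAG1tbQBubm4Ab29vAHBwcABxcXEAcnJyAHNzcwB0dHQAdXV1AHZ2dgB3d3cAeHh4AHl5eQB6enoAe3t7AHx8fAB9fX0Afn5+AH9/fwCAgIAAgYGBAIKCggCDg4MAhISEAIWFhQCGhoYAh4eHAIiIiACJiYkAioqKAIuLiwCMjIwAjY2NAI6OjgCPj48AkJCQAJGRkQCSkpIAk5OTAJSUlACVlZUAlpaWAJeXlwCYmJgAmZmZAJqamgCbm5sAnJycAJ2dnQCenp4An5+fAKCgoAChoaEAoqKiAKOjowCkpKQApaWlAKampgCnp6cAqKioAKmpqQCqqqoAq6urAKysrACtra0Arq6uAK+vrwCwsLAAsbGxALKysgCzs7MAtLS0ALW1tQC2trYAt7e3ALi4uAC5ubkAurq6ALu7uwC8vLwAvb29AL6+vgC/v78AwMDAAMHBwQDCwsIAw8PDAMTExADFxcUAxsbGAMfHxwDIyMgAycnJAMrKygDLy8sAzMzMAM3NzQDOzs4Az8/PANDQ0ADR0dEA0tLSANPT0wDU1NQA1dXVANbW1gDX19cA2NjYANnZ2QDa2toA29vbANzc3ADd3d0A3t7eAN/f3wDg4OAA4eHhAOLi4gDj4+MA5OTkAOXl5QDm5uYA5+fnAOjo6ADp6ekA6urqAOvr6wDs7OwA7e3tAO7u7gDv7+8A8PDwAPHx8QDy8vIA8/PzAPT09AD19fUA9vb2APf39wD4+PgA+fn5APr6+gD7+/sA/Pz8AP39/QD+/v4A////ABAQEBAQGCAcDAQYMDQ0ODxMbIx4WEg8SExMTFBUVFRUEBAQEBAYHCAUCBQsNDQ0OEx0lHxYQERQVFRQUFhcXFwQEBAQEBAYHCAUDBwwNDhATGyMjGBITFhcXFRUXGBgYBQQEBAUFBQcJCQcFBwgKDA4WICQeFhMXGRkXFxgYGRkHBwYGCAgGCAoKCAYICQcHCRIbICAZFBYaHBoaGxwcHBEMCgkLCwkKCwgGCQ0PCgYKFBofHhkXFhgdHx8gICAgHhUOCw0ODQwMCAkPEA4ICA4ZHh8eGhoYFhohJCQjIyMhHBENDw8PDgwICxEQDAoOFRofISAcHR0YFxwiJCQjIx4dFRAREA8OCwkKEBAOEBUbHiAiIh4cHx8bGBkdICIjGxobFhMREA8MCgoMDw8RExgfIyQhHhweISEeHBscIiMeHiIaFRMQDw4MCwoLDA0PEhkhIh8dHBwfIiQkHhshJSUjJyAVEhAPDQwMCwsLDA0QFRsgHx0dHR4fJSYdGyEmKigsJhkRDw4NDQ0MDAwNDRAVHCEiHx4gHx4jJR0aHyMqKzAuIhQQDg4ODg0NDg4ODxYeIyUiISQiHiInHxodISorLzIpGRMQDxAQDw8PEBARGSMlJiQkKSYfISchGxwfKisuMywdGBQREhMSEhEREhQeJScoKCsuKCEgJSEcGx0rLC4zLyIdGhUWFhUVFBQUFyAlJyksLy8qIiIoJR8dHCssLTMzKiMfGxoaGRgYFxcZHiEkJiYqLywjIiopIyAdLC0tMjcyJyMjIB4cGxsaGxwhIiIjJCguLCMhKiolIiAsLS0uMjMpKSonIiAhHx0fISQmJSQkJispISEoKiYkIy0uLi8zNjAuLCYkJygmJikpKSkpJiQkJychICUpKSYlLC4xNDg6ODErJSktLCksLy8uLS0qJSMlJyUjIyYrKyguLzI1NTU5NSsoLS8uKystLy8vLisnJSQnKSknJCgtLDEwMTIyMTU1LC0yMzEsKywuLy8vLCkoJiUlJickIygsMC8vMDAwMjQuLC8xMi4sKy4uLy8vLCkoJiUkJCQjIyUwLy8vMDAxNDQuKy0yMi8tLS8uLi8tKykoJyYnJyclJDExMDEyNDM1NzIsLTM3NDEvMC8wMTAtKyooJycnJyclMTEwMjU4ODg5My0uMjk7NjM0NDY3NjIvLCknJiYmJiUxMTAxMzY4ODczLi4zOj47ODo5Nzc3NDAtKicmJSUlJTEyMTAxMzY3NjMvMTg8Pjw6Ojc2NjY1MC0rKCcnJiUlMjIxMDAxNDc4Mi8zOjw9PTs4NzY3NzYxLy4tLCspJyg1NDIxMTExNDgzLzM4PD49OTc3Nzc4NzMxMDAxMCwqKg="/>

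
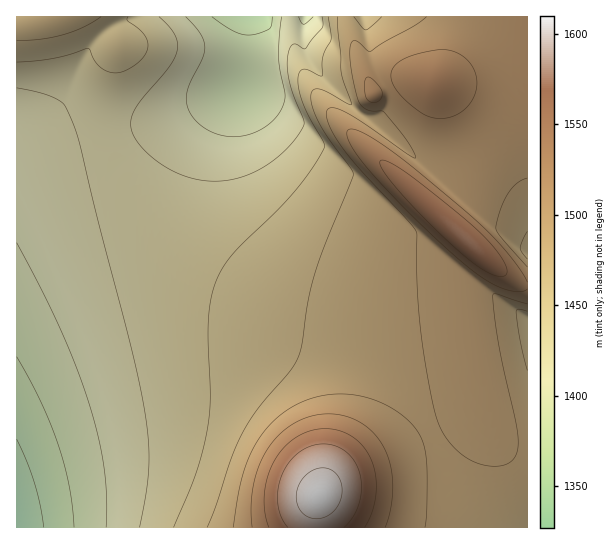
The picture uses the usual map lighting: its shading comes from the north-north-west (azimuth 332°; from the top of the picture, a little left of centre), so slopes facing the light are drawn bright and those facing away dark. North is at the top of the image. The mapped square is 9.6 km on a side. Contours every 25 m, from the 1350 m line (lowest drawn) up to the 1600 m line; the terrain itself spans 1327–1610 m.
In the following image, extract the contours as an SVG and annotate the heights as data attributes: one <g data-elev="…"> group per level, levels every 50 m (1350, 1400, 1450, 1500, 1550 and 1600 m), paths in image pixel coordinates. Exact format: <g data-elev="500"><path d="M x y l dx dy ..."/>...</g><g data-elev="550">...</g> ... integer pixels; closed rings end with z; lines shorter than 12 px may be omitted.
<g data-elev="1350"><path d="M17 439l9 22 9 22 5 22 4 22"/></g><g data-elev="1400"><path d="M17 243l43 86 16 38 13 36 9 34 6 30 3 30-1 30"/><path d="M282 17l-3 38 1 15 5 24-2 12-8 12-12 10-14 7-15 2-13-2-14-5-11-9-7-11-3-9 1-11 16-32 2-11-4-13-15-17"/><path d="M313 17l-10 7-4-7"/></g><g data-elev="1450"><path d="M17 62l37-4 33-10 3 2 5 12 8 7 11 4 11-2 9-5 8-7 4-6 2-7-3-11-6-6-12-8 1-4"/><path d="M328 17l3 21-8 19 0 18-4 1-10-6-6-1-4 3-1 7 1 12 4 13 21 38 0 5-10 19-16 21-20 23-44 43-10 13-8 15-5 17-3 21 2 78-3 32-11 45-22 53"/></g><g data-elev="1500"><path d="M425 527l2-20 0-44-3-17-6-13-12-15-21-13-22-8-22-3-22 2-21 8-19 12-14 15-12 18-9 21-5 23-6 34"/><path d="M527 267l-27-30-4-10 5-18 7-15 9-11 10-5"/><path d="M426 17l-10 8-31 17-14 9-4 0-12-10-4 2-1 6 2 26 8 28 8 7 14 1 3 2 22 28 7 12 2 5-9-4-41-29-23-14-8-3-5 0-3 2-1 5 7 18 13 20 70 78 1 54 3 40 6 45 9 44 7 17 11 15 13 11 15 7 14 2 12-2 8-7 3-11-2-23-18-85-5-43 1-1 3 0 30 10"/></g><g data-elev="1550"><path d="M365 527l7-16 4-17 0-17-4-16-8-14-11-10-14-6-14-2-15 2-13 6-13 10-10 14-6 16-4 17 1 17 4 16"/><path d="M494 275l7 2 4-2 2-2-1-6-8-14-15-17-24-22-49-39-20-12-7-3-3 1 1 6 8 12 38 42 42 38 14 11z"/></g><g data-elev="1600"><path d="M311 518l8 1 9-4 7-6 5-8 2-10-1-10-5-7-7-5-10-1-8 3-8 7-5 9-2 10 2 9 5 8z"/></g>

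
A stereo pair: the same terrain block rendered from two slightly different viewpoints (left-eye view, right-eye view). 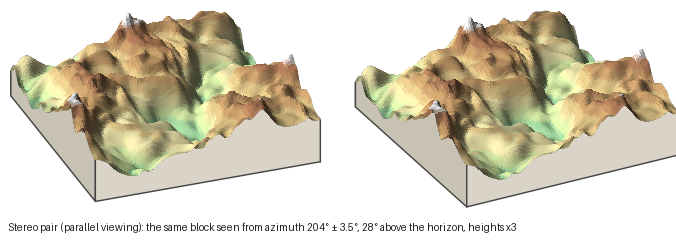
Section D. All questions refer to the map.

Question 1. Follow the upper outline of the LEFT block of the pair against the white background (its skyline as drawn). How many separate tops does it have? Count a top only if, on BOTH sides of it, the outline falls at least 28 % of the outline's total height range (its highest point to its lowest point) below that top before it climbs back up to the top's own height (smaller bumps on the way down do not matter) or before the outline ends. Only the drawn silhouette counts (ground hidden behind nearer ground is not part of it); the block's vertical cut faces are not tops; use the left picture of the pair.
1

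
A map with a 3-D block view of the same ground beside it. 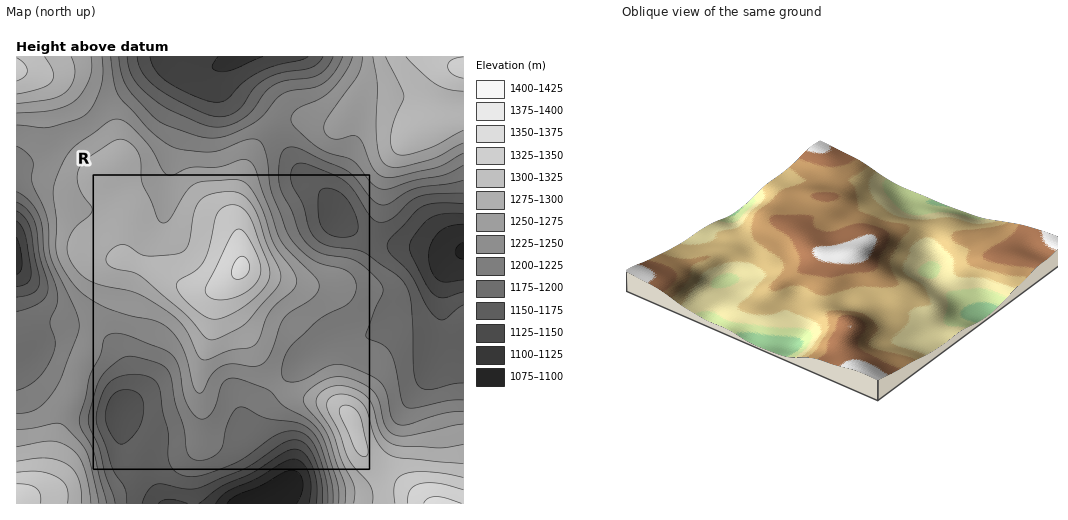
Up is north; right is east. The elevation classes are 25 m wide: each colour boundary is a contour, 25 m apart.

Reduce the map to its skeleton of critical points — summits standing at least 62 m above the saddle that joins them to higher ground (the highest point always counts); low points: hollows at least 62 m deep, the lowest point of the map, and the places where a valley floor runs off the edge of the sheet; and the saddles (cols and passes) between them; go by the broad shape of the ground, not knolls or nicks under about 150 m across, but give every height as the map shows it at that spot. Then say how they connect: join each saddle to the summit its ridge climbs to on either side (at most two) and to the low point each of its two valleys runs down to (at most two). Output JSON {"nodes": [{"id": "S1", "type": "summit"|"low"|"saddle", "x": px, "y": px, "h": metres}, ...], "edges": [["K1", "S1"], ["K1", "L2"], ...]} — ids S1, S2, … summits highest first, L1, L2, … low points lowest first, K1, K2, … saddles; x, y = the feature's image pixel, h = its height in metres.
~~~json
{"nodes": [
{"id": "S1", "type": "summit", "x": 439, "y": 503, "h": 1408},
{"id": "S2", "type": "summit", "x": 241, "y": 268, "h": 1406},
{"id": "S3", "type": "summit", "x": 17, "y": 503, "h": 1398},
{"id": "S4", "type": "summit", "x": 17, "y": 71, "h": 1382},
{"id": "S5", "type": "summit", "x": 463, "y": 69, "h": 1381},
{"id": "L1", "type": "low", "x": 251, "y": 503, "h": 1076},
{"id": "L2", "type": "low", "x": 462, "y": 250, "h": 1098},
{"id": "L3", "type": "low", "x": 17, "y": 260, "h": 1113},
{"id": "L4", "type": "low", "x": 238, "y": 57, "h": 1119},
{"id": "K1", "type": "saddle", "x": 137, "y": 263, "h": 1328},
{"id": "K2", "type": "saddle", "x": 90, "y": 123, "h": 1271},
{"id": "K3", "type": "saddle", "x": 92, "y": 333, "h": 1256},
{"id": "K4", "type": "saddle", "x": 277, "y": 386, "h": 1253},
{"id": "K5", "type": "saddle", "x": 272, "y": 131, "h": 1242}],
"edges": [["K1", "S2"], ["K1", "L1"], ["K1", "L4"], ["K2", "S2"], ["K2", "S4"], ["K2", "L3"], ["K2", "L4"], ["K3", "S2"], ["K3", "S3"], ["K3", "L1"], ["K3", "L3"], ["K4", "S1"], ["K4", "S2"], ["K4", "L1"], ["K4", "L2"], ["K5", "S2"], ["K5", "S5"], ["K5", "L2"], ["K5", "L4"]]}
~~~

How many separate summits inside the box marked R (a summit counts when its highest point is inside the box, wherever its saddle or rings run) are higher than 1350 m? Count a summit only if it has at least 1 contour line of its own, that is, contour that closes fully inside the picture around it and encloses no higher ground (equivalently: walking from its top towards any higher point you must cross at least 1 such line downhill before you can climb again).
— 2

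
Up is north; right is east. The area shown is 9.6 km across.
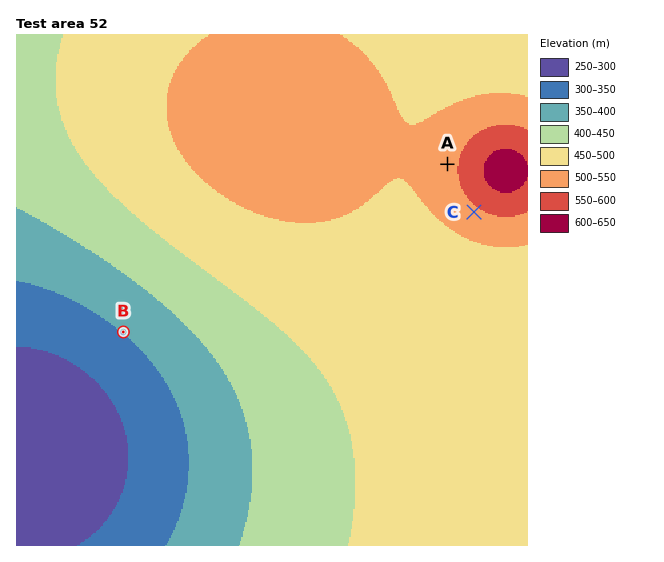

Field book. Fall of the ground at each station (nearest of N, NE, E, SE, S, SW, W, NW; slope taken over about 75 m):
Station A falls W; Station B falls SW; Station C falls SW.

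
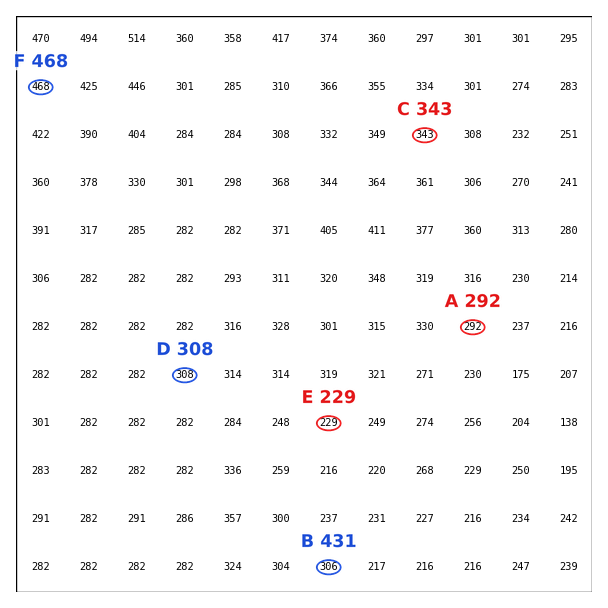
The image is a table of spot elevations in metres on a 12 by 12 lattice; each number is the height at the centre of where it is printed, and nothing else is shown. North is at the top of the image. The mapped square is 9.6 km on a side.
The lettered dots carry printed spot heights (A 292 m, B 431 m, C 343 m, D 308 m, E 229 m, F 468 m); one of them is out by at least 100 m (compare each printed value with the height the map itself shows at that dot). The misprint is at B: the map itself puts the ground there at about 306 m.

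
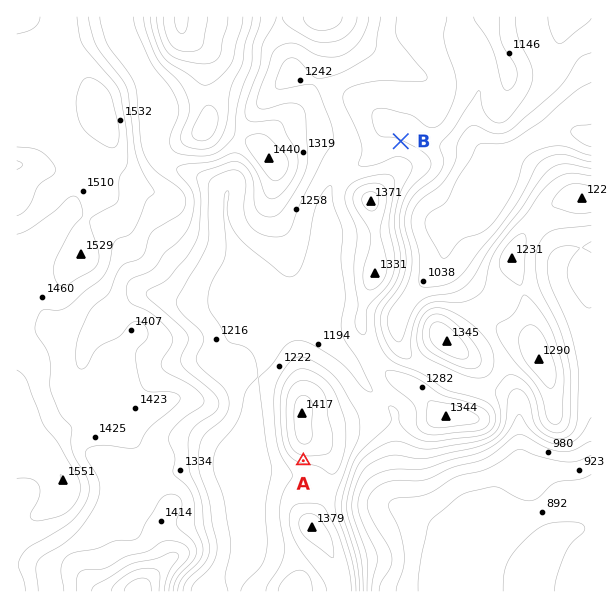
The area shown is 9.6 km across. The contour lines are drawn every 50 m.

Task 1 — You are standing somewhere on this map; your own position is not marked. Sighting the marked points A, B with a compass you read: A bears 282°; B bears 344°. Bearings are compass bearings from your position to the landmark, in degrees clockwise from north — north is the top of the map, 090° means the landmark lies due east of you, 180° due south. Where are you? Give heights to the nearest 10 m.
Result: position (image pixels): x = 505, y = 504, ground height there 890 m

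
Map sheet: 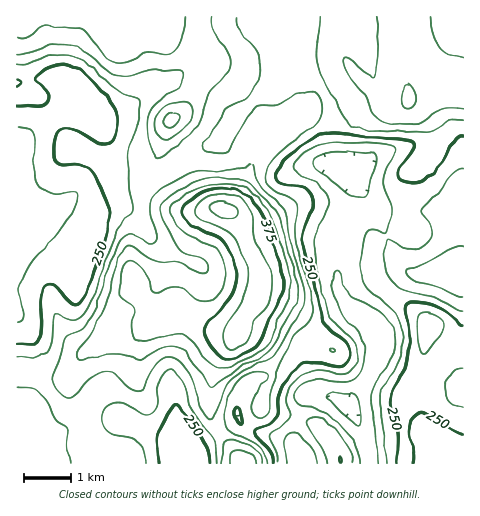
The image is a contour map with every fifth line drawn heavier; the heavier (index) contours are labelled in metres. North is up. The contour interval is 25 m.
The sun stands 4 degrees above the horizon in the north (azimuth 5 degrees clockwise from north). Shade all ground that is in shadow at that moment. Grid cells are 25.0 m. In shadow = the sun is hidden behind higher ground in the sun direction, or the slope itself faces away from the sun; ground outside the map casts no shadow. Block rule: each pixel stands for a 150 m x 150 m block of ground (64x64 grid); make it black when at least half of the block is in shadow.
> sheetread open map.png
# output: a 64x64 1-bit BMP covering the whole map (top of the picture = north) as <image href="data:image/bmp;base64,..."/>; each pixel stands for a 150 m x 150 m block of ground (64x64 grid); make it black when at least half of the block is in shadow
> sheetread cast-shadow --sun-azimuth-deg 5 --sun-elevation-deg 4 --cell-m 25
<image width="64" height="64" href="data:image/bmp;base64,Qk0+AgAAAAAAAD4AAAAoAAAAQAAAAEAAAAABAAEAAAAAAAACAAATCwAAEwsAAAIAAAAAAAAA////AAAAAAAAAAAAAAAAAAAAACAAcAAAAAAAcABwAAAAAABwDOAAAAAAAHA/wAAAAAAAd/8AAAAAAAD3+AAAAAAAAGfABgAAAAAAB8AfAAAAAAIH4f8AAAAABw/j/4AAAAAPj/P/gAAAAB+P+f+AAAAAH8/4/4AAAAg/3/w/AAAAAD+P/AAAAAAAP4P8AAAAAAA/ABAAAAAAAA4AAAAEAAAAAAAAAA4AAAAAAAAAHgAAAAAAAAA+AAAAAAAAADwAAAAAAAAAeAAAAAAAAAAwAAAAAAAAAAAAAAAAAAAAAAAAAAA8AAAAAAAAAHwAAAAAAAAA/gAAAIAAAAD+AAAAAAAAAf4AAAAAAAAD/gAAAAAAAAf+AAAAAAAAB/4AAAAAAAAAGAAAAAAAAAAAAAAAAAAAAAAAAAAAAAAAAAAAAAAAAAAAAAAAAAAAAAAAAfAAAAAAAAAH+AAAAAAAB//8AAAABgAH//8AAAAPAAP//4AAAA+AAf//wQAAD4AA///jAAAHwAA//+cAAAGAAAD/5wAMAAAAAAHHAB4AAAAAAAcAPgAAAAAAAwD/AAAAAAAAAf8AAAAAAAD//4AAAAAAAP//gAAAAAAA//+MAAAAAAD//wQAAAAAAP/wAAAAAAAA/+AAAAAAAAAPgAAAAAAAAAAAAAAAAAAAAAAAAAAAAAAAAAAAAAAAAA=="/>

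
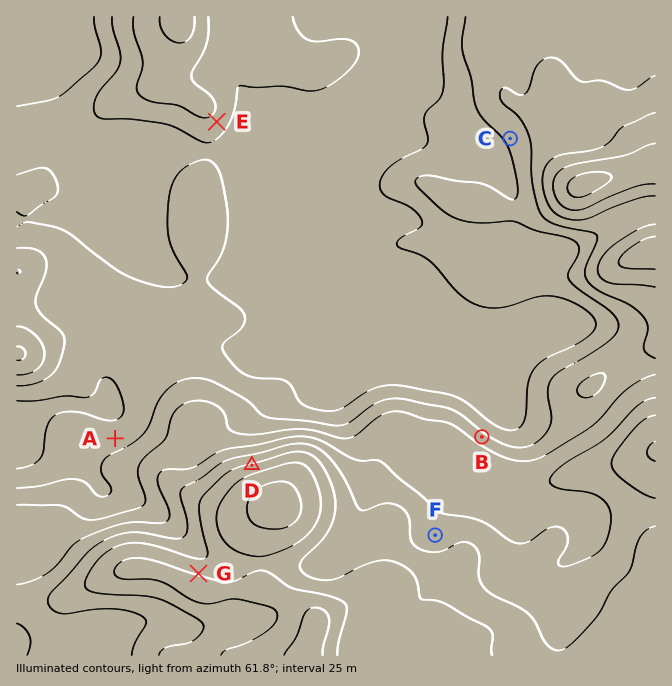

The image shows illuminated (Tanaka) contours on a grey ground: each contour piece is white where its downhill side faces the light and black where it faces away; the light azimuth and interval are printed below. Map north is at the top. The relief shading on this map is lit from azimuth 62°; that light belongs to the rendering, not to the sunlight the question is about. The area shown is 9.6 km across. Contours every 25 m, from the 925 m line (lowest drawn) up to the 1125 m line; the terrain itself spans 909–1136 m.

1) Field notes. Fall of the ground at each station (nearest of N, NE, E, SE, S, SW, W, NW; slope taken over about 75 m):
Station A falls N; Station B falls NE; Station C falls SW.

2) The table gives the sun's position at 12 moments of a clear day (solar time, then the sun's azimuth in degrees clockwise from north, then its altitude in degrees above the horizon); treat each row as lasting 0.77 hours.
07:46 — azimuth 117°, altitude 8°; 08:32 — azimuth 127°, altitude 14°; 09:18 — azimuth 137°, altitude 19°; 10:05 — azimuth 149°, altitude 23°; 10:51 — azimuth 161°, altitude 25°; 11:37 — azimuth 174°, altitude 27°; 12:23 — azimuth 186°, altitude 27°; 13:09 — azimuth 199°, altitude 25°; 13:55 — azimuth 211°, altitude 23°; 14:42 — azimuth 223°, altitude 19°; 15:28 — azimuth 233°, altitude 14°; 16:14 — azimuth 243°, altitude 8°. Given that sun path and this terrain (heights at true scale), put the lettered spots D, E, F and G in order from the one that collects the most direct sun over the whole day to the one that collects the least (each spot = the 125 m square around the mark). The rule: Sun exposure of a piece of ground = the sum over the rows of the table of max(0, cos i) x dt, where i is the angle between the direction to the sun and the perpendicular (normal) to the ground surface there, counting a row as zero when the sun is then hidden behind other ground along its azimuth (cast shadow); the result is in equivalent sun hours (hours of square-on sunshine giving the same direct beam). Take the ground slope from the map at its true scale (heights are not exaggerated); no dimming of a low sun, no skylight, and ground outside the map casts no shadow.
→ E > F > G > D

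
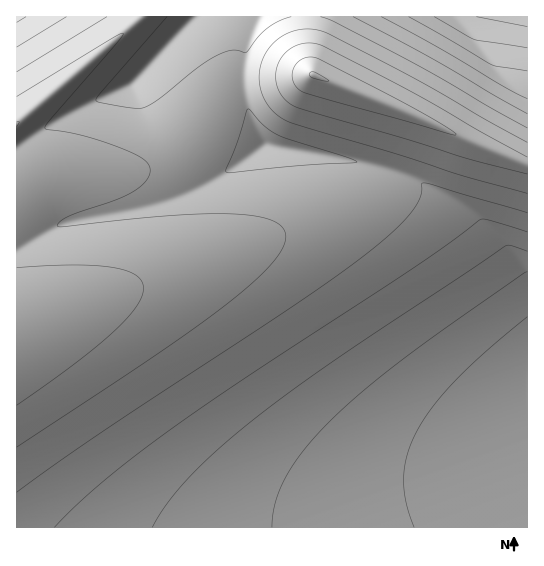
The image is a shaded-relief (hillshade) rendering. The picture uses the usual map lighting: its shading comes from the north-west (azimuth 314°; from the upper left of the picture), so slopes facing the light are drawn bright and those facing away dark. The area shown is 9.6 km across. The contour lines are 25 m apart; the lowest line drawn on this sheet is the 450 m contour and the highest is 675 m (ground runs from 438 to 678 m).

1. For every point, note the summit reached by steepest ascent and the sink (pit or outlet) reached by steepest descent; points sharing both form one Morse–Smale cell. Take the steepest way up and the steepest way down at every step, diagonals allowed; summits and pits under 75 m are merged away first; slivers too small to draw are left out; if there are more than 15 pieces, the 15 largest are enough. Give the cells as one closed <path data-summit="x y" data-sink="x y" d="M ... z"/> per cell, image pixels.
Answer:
<path data-summit="314 75" data-sink="527 435" d="M306 16l-164 0-13 13-113 94 1 405 511-1 0-362-59-24-59-28-97-38-5-16z"/><path data-summit="314 75" data-sink="527 17" d="M527 16l-220 0 0 29 2 21 3 8 6 3 76 30 75 34 58 23z"/><path data-summit="314 75" data-sink="17 17" d="M141 16l-124 0-1 106 7-3 106-90 12-11z"/>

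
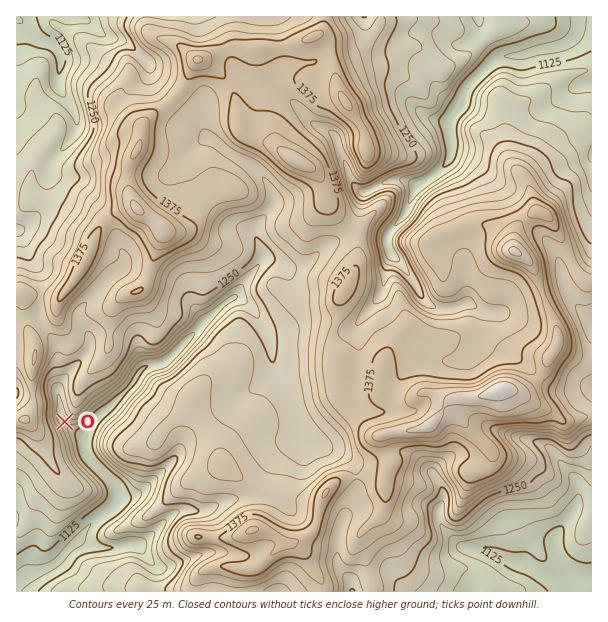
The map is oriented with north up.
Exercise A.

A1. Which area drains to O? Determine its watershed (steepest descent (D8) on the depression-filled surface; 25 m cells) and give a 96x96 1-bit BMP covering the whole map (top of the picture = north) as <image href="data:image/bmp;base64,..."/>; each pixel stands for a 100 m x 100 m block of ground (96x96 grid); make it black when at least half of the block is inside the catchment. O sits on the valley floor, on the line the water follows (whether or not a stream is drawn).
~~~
<image width="96" height="96" href="data:image/bmp;base64,Qk2+BAAAAAAAAD4AAAAoAAAAYAAAAGAAAAABAAEAAAAAAIAEAAATCwAAEwsAAAIAAAAAAAAA////AAAAAAAAAAAAAAAAAAAAAAAAAAAAAAAAAAAAAAAAAAAAAAAAAAAAAAAAAAAAAAAAAAAAAAAAAAAAAAAAAAAAAAAAAAAAAAAAAAAAAAAAAAAAAAAAAAAAAAAAAAAAAAAAAAAAAAAAAAAAAAAAAAAAAAAAAAAAAAAAAAAAAAAAAAAAAAAAAAAAAAAAAAAAAAAAAAAAAAAAAAAAAAAAAAAAAAAAAAAAAAAAAAAAAAAAAAAAAAAAAAAAAAAAAAAAAAAAAAAAAAAAAAAAAAAAAAAAAAAAAAAAAAAAAAAAAAAAAAAAAAAAAAAAAAAAAAAAAAAAAAAAAAAAAAAAAAAAAAAAAAAAAAAAAAAAAAAAAAAAAAAAAAAAAAAAAAAAAAAAAAAAAAAAAAAAAAAAAAAAAAAAAAAAAAAAAAAAAAAAAAAIAAAAAAAAAAAAAAAeAAAAAAAAAAAAAAA/AAAAAAAAAAAAAAA/gAAAAAAAAAAAAAA/wAAAAAAAAAAAAAAfwAAAAAAAAAAAAAAfwAAAAAAAAAAAAAAfwAAAAAAAAAAAAAAf4AAAAAAAAAAAAAAf4AAAAAAAAAAAAAAf8AAAAAAAAAAAAAAf+AAAAAAAAAAAAAAf/AAAAAAAAAAAAAAf/gAAAAAAAAAAAAAf/gAAAAAAAAAAAAAf/wAAAAAAAAAAAAAf/wAAAAAAAAAAAAA//wAAAAAAAAAAAAA//wAAAAAAAAAAAAB//wAAAAAAAAAAAAB//wAAAAAAAAAAAAB//wAAAAAAAAAAAAB//4AAAAAAAAAAAAA8/8AAAAAAAAAAAAAA//gAAAAAAAAAAAAAf/wAAAAAAAAAAAAAP/wAAAAAAAAAAAAAP/wAAAAAAAAAAAAAH/4AAAAAAAAAAAAAD/4AAAAAAAAAAAAAD/4AAAAAAAAAAAAAB/8AAAAAAAAAAAAAB/8AAAAAAAAAAAAAB/8AAAAAAAAAAAAAA/8AAAAAAAAAAAAAA/8AAAAAAAAAAAAAAPwAAAAAAAAAAAAAAHgAAAAAAAAAAAAAAAAAAAAAAAAAAAAAAAAAAAAAAAAAAAAAAAAAAAAAAAAAAAAAAAAAAAAAAAAAAAAAAAAAAAAAAAAAAAAAAAAAAAAAAAAAAAAAAAAAAAAAAAAAAAAAAAAAAAAAAAAAAAAAAAAAAAAAAAAAAAAAAAAAAAAAAAAAAAAAAAAAAAAAAAAAAAAAAAAAAAAAAAAAAAAAAAAAAAAAAAAAAAAAAAAAAAAAAAAAAAAAAAAAAAAAAAAAAAAAAAAAAAAAAAAAAAAAAAAAAAAAAAAAAAAAAAAAAAAAAAAAAAAAAAAAAAAAAAAAAAAAAAAAAAAAAAAAAAAAAAAAAAAAAAAAAAAAAAAAAAAAAAAAAAAAAAAAAAAAAAAAAAAAAAAAAAAAAAAAAAAAAAAAAAAAAAAAAAAAAAAAAAAAAAAAAAAAAAAAAAAAAAAAAAAAAAAAAAAAAAAAAAAAAAAAAAAAAAAAAAAAAAAAAAAAAAAAAAAAAAAAAAAAAAAAAAAAAAAAAAAAAAAAAAA="/>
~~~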